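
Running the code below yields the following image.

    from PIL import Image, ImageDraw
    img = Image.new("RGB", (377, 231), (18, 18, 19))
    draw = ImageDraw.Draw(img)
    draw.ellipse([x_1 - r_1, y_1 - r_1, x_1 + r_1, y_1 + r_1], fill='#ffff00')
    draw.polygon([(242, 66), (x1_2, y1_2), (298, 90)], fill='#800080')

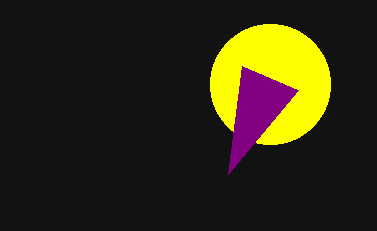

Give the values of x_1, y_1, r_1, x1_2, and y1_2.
x_1 = 270
y_1 = 84
r_1 = 60
x1_2 = 228
y1_2 = 174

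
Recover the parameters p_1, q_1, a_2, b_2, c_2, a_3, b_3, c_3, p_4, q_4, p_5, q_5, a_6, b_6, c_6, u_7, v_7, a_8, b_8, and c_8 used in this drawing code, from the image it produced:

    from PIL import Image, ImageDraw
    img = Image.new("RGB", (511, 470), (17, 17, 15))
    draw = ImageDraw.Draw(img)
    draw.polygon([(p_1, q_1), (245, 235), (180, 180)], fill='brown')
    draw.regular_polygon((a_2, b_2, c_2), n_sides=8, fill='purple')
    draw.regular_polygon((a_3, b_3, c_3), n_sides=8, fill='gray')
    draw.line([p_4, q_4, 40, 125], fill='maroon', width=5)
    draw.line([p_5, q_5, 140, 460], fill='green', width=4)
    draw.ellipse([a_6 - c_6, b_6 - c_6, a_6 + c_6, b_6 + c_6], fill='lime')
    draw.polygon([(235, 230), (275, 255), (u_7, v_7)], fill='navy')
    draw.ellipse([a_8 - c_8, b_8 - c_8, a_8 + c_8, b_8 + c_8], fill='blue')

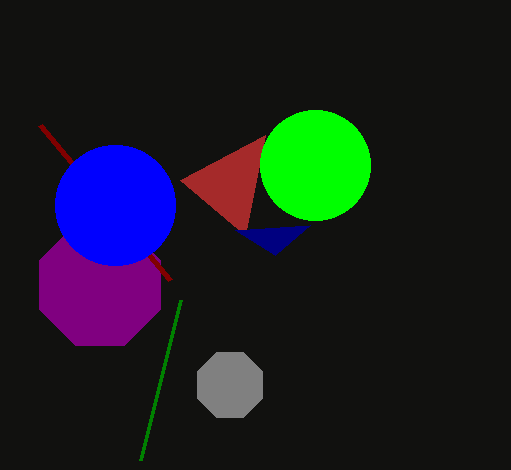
p_1 = 265, q_1 = 135, a_2 = 100, b_2 = 285, c_2 = 65, a_3 = 230, b_3 = 385, c_3 = 35, p_4 = 170, q_4 = 280, p_5 = 180, q_5 = 300, a_6 = 315, b_6 = 165, c_6 = 55, u_7 = 310, v_7 = 225, a_8 = 115, b_8 = 205, c_8 = 60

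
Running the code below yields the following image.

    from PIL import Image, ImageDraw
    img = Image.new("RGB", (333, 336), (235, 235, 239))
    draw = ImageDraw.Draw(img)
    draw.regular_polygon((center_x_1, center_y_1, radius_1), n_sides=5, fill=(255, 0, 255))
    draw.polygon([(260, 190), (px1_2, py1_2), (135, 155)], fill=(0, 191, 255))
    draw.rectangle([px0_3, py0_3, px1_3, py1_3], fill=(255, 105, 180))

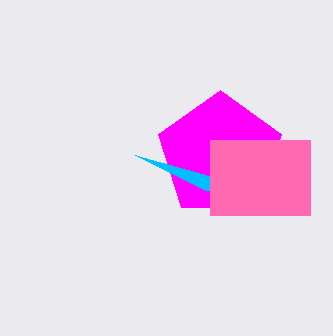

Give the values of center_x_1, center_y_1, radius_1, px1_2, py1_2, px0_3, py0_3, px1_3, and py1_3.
center_x_1 = 220, center_y_1 = 155, radius_1 = 65, px1_2 = 205, py1_2 = 190, px0_3 = 210, py0_3 = 140, px1_3 = 310, py1_3 = 215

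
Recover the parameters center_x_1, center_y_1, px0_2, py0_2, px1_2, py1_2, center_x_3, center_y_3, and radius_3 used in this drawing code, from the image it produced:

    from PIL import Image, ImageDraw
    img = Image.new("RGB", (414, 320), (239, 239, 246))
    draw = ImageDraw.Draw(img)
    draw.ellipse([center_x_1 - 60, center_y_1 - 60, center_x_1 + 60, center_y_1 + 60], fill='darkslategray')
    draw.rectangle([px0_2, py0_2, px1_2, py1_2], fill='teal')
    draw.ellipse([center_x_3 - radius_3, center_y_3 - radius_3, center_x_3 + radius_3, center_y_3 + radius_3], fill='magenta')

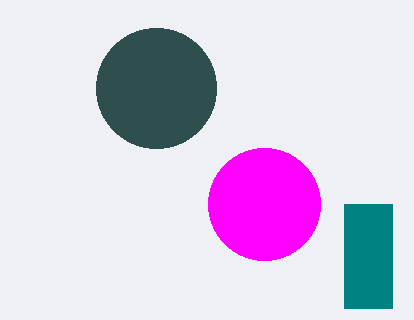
center_x_1 = 156; center_y_1 = 88; px0_2 = 344; py0_2 = 204; px1_2 = 392; py1_2 = 308; center_x_3 = 264; center_y_3 = 204; radius_3 = 56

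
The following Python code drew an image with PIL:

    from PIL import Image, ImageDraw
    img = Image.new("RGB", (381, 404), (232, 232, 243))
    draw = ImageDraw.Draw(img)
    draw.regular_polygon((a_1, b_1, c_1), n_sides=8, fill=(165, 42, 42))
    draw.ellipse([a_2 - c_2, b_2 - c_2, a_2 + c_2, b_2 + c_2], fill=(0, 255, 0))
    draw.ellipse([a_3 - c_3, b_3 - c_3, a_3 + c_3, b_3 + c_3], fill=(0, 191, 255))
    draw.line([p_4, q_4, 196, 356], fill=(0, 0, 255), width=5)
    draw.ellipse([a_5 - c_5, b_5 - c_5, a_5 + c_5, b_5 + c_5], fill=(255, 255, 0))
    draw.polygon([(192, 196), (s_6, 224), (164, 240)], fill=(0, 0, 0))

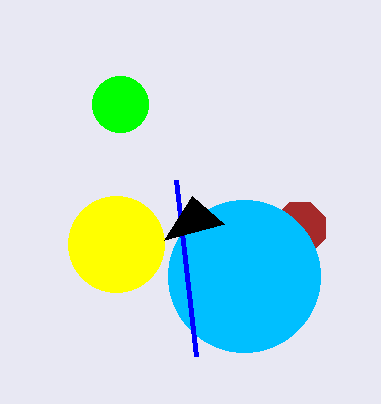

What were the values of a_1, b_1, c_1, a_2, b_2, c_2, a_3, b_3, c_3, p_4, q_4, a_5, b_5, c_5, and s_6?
a_1 = 300, b_1 = 228, c_1 = 28, a_2 = 120, b_2 = 104, c_2 = 28, a_3 = 244, b_3 = 276, c_3 = 76, p_4 = 176, q_4 = 180, a_5 = 116, b_5 = 244, c_5 = 48, s_6 = 224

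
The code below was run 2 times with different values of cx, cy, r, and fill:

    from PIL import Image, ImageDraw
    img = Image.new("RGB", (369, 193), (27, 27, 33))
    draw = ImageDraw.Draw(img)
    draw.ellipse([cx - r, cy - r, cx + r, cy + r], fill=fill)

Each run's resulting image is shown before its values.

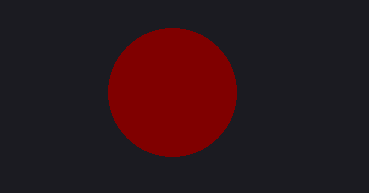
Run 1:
cx = 172
cy = 92
r = 64
fill = 'maroon'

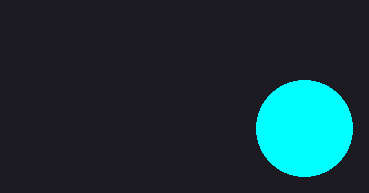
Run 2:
cx = 304
cy = 128
r = 48
fill = 'cyan'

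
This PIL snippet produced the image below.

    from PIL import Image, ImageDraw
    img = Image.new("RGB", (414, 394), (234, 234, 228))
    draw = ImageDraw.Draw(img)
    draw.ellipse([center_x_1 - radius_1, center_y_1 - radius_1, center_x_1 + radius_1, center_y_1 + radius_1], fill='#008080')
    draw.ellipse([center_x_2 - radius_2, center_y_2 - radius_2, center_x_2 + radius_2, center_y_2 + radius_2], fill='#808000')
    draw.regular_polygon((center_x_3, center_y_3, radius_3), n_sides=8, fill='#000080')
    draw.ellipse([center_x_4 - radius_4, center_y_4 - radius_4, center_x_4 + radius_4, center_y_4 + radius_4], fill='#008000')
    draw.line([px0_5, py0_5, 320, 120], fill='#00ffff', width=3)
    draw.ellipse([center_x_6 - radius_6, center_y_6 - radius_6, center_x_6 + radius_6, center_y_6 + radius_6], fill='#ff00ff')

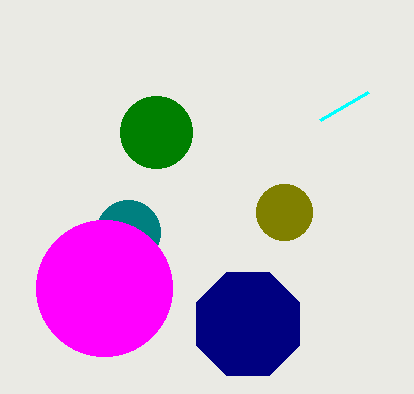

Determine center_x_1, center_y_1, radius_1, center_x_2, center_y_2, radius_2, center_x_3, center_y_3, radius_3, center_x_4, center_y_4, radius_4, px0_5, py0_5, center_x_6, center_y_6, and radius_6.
center_x_1 = 128
center_y_1 = 232
radius_1 = 32
center_x_2 = 284
center_y_2 = 212
radius_2 = 28
center_x_3 = 248
center_y_3 = 324
radius_3 = 56
center_x_4 = 156
center_y_4 = 132
radius_4 = 36
px0_5 = 368
py0_5 = 92
center_x_6 = 104
center_y_6 = 288
radius_6 = 68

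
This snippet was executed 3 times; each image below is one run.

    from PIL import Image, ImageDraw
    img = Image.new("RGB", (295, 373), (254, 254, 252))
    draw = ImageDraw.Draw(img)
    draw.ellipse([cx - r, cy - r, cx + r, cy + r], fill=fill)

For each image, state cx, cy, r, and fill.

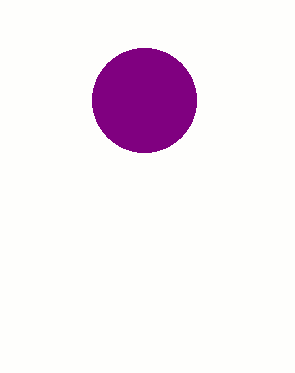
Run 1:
cx = 144
cy = 100
r = 52
fill = 'purple'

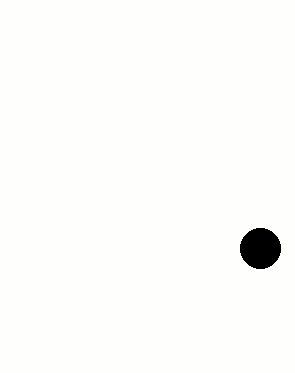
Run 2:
cx = 260, cy = 248, r = 20, fill = 'black'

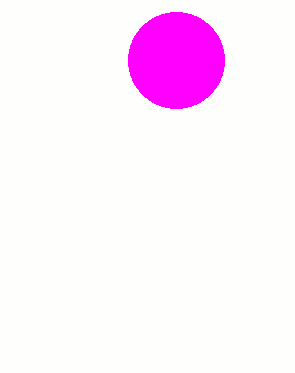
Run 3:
cx = 176, cy = 60, r = 48, fill = 'magenta'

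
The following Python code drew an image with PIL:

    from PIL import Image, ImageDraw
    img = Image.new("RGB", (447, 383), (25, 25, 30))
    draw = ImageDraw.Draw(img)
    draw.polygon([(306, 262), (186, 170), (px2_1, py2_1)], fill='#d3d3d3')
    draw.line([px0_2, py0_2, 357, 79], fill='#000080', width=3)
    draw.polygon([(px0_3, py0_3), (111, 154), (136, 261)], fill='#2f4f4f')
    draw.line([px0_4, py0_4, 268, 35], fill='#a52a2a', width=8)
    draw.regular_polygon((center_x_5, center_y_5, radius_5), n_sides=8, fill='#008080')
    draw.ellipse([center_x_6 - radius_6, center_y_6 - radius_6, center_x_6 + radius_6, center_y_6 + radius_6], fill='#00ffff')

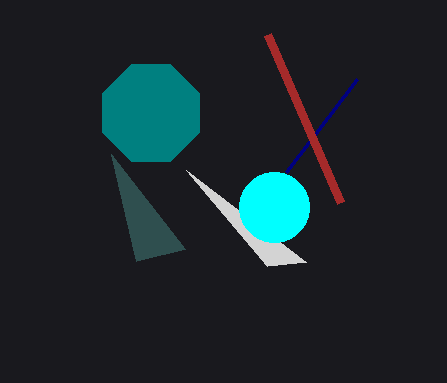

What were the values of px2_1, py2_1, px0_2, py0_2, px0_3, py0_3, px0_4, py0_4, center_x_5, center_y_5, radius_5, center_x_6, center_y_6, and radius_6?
px2_1 = 267
py2_1 = 266
px0_2 = 286
py0_2 = 172
px0_3 = 185
py0_3 = 249
px0_4 = 341
py0_4 = 203
center_x_5 = 151
center_y_5 = 113
radius_5 = 52
center_x_6 = 274
center_y_6 = 207
radius_6 = 35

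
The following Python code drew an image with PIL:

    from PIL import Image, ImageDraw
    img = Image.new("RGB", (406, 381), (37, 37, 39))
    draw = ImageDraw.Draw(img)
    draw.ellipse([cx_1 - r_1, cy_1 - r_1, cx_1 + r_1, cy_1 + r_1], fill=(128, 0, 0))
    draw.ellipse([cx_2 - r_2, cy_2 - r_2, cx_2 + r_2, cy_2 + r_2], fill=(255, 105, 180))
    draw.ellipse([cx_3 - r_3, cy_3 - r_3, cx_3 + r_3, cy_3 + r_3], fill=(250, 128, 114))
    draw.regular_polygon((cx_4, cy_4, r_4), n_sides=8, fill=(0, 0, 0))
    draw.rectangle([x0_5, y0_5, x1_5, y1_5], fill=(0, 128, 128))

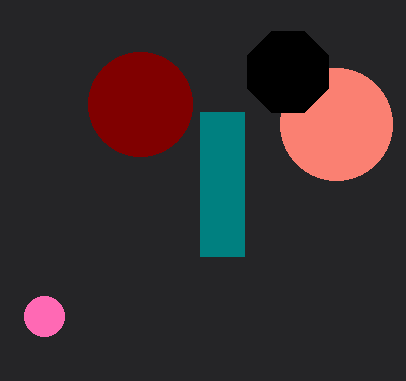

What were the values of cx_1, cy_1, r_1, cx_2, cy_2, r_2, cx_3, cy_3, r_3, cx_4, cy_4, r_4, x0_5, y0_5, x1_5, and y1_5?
cx_1 = 140, cy_1 = 104, r_1 = 52, cx_2 = 44, cy_2 = 316, r_2 = 20, cx_3 = 336, cy_3 = 124, r_3 = 56, cx_4 = 288, cy_4 = 72, r_4 = 44, x0_5 = 200, y0_5 = 112, x1_5 = 244, y1_5 = 256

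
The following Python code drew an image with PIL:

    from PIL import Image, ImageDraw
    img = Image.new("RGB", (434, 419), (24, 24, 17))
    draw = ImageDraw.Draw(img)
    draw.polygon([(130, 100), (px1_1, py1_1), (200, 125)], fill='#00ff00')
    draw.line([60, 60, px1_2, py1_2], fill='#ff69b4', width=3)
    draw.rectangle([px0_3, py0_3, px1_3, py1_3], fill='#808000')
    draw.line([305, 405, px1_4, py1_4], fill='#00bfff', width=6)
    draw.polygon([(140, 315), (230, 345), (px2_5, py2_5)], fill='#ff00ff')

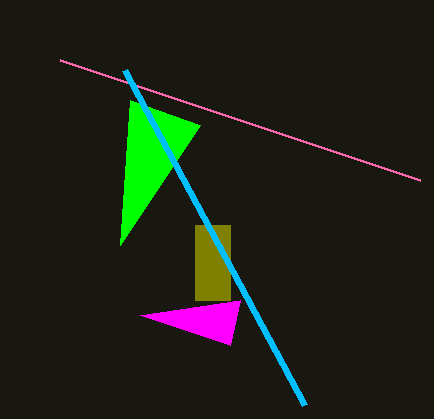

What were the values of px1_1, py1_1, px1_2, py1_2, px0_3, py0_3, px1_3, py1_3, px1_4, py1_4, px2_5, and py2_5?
px1_1 = 120
py1_1 = 245
px1_2 = 420
py1_2 = 180
px0_3 = 195
py0_3 = 225
px1_3 = 230
py1_3 = 300
px1_4 = 125
py1_4 = 70
px2_5 = 240
py2_5 = 300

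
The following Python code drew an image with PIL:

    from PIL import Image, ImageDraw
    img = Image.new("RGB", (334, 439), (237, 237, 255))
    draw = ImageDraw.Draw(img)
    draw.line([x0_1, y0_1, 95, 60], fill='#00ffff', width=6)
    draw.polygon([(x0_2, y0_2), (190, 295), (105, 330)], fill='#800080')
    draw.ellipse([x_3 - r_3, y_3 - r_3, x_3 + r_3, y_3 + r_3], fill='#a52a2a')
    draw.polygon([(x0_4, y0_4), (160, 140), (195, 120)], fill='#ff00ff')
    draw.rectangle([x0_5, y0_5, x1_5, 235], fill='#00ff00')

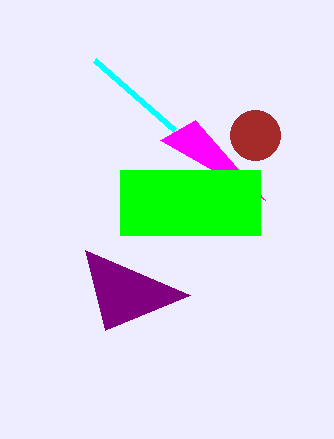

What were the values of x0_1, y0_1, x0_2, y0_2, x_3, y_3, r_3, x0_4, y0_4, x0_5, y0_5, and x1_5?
x0_1 = 175, y0_1 = 130, x0_2 = 85, y0_2 = 250, x_3 = 255, y_3 = 135, r_3 = 25, x0_4 = 265, y0_4 = 200, x0_5 = 120, y0_5 = 170, x1_5 = 260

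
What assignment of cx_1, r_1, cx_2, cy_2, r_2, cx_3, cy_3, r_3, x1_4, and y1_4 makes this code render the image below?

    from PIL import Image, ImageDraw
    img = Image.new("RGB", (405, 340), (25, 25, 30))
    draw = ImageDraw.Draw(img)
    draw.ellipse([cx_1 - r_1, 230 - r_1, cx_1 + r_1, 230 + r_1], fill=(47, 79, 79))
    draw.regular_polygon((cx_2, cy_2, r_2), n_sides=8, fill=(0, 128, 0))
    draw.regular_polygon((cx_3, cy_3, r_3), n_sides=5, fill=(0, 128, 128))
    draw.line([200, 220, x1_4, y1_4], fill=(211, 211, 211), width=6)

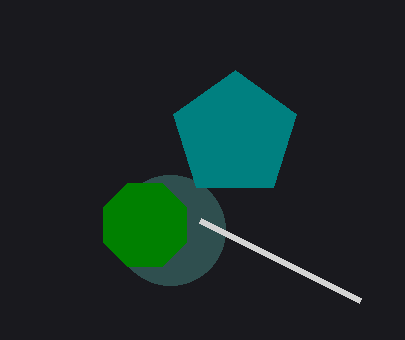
cx_1 = 170, r_1 = 55, cx_2 = 145, cy_2 = 225, r_2 = 45, cx_3 = 235, cy_3 = 135, r_3 = 65, x1_4 = 360, y1_4 = 300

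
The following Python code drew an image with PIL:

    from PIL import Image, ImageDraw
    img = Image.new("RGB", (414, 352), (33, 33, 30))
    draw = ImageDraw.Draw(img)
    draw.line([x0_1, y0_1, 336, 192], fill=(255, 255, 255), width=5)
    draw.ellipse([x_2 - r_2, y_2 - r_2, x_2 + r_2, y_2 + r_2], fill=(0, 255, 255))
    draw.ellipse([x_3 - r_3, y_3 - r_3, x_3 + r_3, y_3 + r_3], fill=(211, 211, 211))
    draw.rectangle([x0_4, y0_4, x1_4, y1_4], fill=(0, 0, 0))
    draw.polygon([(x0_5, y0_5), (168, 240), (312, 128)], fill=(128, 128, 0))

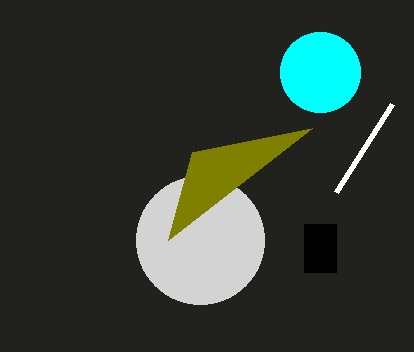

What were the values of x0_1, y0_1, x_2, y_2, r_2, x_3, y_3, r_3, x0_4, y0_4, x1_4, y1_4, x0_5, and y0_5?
x0_1 = 392
y0_1 = 104
x_2 = 320
y_2 = 72
r_2 = 40
x_3 = 200
y_3 = 240
r_3 = 64
x0_4 = 304
y0_4 = 224
x1_4 = 336
y1_4 = 272
x0_5 = 192
y0_5 = 152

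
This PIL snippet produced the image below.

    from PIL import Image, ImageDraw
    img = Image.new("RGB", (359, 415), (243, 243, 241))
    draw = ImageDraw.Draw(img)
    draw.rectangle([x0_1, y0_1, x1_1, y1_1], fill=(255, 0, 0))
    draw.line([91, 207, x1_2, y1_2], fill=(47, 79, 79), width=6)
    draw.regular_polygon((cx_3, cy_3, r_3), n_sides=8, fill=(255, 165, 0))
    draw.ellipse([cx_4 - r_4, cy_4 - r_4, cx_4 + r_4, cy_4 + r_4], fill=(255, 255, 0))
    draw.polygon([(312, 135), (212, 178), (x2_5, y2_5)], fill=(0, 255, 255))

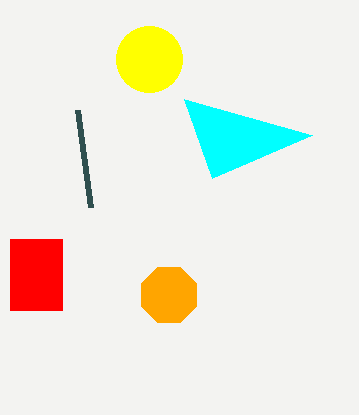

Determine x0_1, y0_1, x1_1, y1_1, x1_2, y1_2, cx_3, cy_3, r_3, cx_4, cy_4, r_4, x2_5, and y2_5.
x0_1 = 10
y0_1 = 239
x1_1 = 62
y1_1 = 310
x1_2 = 78
y1_2 = 110
cx_3 = 169
cy_3 = 295
r_3 = 30
cx_4 = 149
cy_4 = 59
r_4 = 33
x2_5 = 184
y2_5 = 99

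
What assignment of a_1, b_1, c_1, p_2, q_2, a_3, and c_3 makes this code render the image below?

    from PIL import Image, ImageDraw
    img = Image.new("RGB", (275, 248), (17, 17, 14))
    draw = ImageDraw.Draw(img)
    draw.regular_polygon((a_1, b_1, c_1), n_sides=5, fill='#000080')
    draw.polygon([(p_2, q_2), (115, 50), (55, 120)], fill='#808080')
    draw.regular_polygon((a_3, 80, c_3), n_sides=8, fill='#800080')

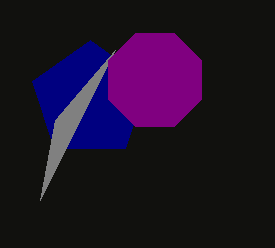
a_1 = 90; b_1 = 100; c_1 = 60; p_2 = 40; q_2 = 200; a_3 = 155; c_3 = 50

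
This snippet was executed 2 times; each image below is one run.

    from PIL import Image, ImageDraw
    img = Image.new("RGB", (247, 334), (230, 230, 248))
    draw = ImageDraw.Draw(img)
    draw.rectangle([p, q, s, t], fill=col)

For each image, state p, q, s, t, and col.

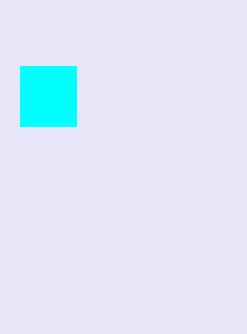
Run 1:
p = 20; q = 66; s = 76; t = 126; col = 'cyan'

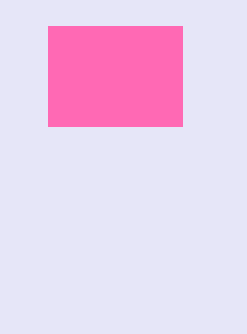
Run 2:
p = 48; q = 26; s = 182; t = 126; col = 'hotpink'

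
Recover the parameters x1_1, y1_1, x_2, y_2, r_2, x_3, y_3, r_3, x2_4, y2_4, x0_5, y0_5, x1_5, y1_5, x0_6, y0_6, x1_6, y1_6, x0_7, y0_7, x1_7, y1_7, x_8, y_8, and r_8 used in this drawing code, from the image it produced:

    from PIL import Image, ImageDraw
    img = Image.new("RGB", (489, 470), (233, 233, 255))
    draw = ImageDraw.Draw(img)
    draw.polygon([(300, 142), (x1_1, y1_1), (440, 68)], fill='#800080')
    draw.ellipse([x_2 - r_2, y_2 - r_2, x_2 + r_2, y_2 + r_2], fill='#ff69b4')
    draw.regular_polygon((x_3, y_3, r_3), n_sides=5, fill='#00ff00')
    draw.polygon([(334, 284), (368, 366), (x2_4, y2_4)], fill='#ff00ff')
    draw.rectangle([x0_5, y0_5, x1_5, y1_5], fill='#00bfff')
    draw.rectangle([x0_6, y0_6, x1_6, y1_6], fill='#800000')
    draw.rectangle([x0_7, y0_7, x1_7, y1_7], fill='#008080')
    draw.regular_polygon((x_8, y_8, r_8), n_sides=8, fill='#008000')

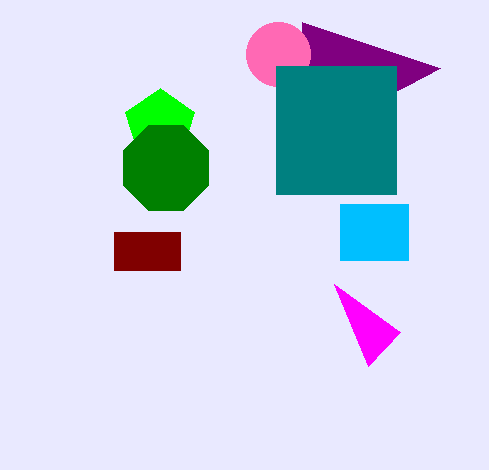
x1_1 = 302
y1_1 = 22
x_2 = 278
y_2 = 54
r_2 = 32
x_3 = 160
y_3 = 124
r_3 = 36
x2_4 = 400
y2_4 = 332
x0_5 = 340
y0_5 = 204
x1_5 = 408
y1_5 = 260
x0_6 = 114
y0_6 = 232
x1_6 = 180
y1_6 = 270
x0_7 = 276
y0_7 = 66
x1_7 = 396
y1_7 = 194
x_8 = 166
y_8 = 168
r_8 = 46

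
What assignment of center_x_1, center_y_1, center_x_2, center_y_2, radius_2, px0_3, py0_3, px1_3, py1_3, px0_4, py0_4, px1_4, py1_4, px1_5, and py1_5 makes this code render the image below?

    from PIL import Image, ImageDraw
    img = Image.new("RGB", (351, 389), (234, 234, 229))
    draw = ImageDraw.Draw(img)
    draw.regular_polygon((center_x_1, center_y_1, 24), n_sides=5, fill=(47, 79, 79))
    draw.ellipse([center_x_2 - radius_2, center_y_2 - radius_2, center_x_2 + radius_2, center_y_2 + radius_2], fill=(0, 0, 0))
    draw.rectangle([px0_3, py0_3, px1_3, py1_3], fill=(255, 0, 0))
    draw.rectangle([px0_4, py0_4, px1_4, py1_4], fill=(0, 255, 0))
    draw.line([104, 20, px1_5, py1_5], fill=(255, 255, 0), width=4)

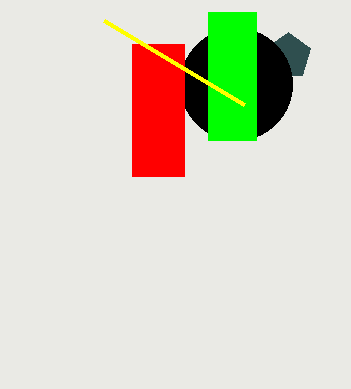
center_x_1 = 288, center_y_1 = 56, center_x_2 = 236, center_y_2 = 84, radius_2 = 56, px0_3 = 132, py0_3 = 44, px1_3 = 184, py1_3 = 176, px0_4 = 208, py0_4 = 12, px1_4 = 256, py1_4 = 140, px1_5 = 244, py1_5 = 104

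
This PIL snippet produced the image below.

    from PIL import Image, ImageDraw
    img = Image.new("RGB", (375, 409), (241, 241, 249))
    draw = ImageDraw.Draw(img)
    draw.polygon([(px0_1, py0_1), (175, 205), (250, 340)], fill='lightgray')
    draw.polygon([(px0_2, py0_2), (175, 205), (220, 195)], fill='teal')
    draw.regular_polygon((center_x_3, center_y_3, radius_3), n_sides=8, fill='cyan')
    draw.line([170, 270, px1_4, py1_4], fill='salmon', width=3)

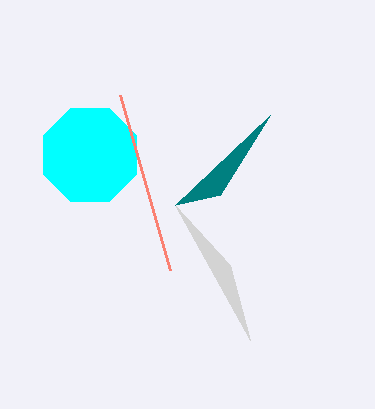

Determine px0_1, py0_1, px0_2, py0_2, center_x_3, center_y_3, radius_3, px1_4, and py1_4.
px0_1 = 230; py0_1 = 265; px0_2 = 270; py0_2 = 115; center_x_3 = 90; center_y_3 = 155; radius_3 = 50; px1_4 = 120; py1_4 = 95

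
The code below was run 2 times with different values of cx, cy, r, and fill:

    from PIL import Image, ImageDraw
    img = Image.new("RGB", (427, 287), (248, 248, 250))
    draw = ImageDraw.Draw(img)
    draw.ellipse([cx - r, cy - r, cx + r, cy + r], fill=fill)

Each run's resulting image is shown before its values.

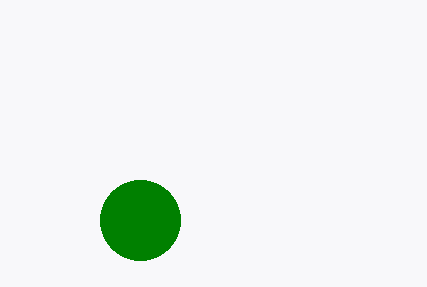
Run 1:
cx = 140; cy = 220; r = 40; fill = 'green'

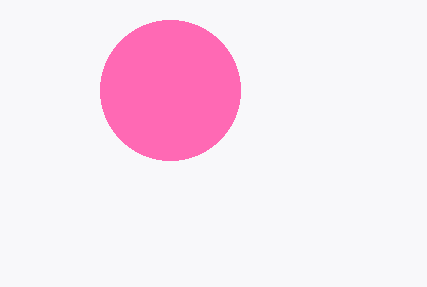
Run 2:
cx = 170, cy = 90, r = 70, fill = 'hotpink'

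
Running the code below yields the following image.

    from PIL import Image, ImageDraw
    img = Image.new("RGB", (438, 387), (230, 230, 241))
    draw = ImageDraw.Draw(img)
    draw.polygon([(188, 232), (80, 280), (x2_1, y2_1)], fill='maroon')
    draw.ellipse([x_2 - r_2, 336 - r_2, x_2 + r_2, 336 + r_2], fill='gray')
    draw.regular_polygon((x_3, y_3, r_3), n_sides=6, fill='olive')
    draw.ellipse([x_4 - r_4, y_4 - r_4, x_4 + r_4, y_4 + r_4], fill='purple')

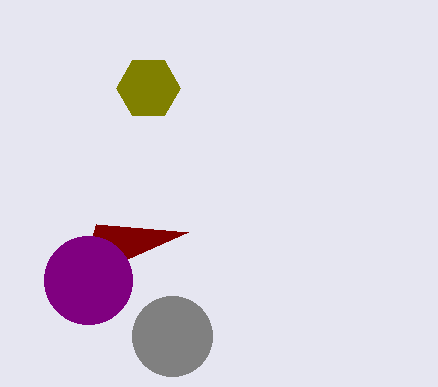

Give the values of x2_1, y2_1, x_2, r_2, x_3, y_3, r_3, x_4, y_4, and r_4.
x2_1 = 96
y2_1 = 224
x_2 = 172
r_2 = 40
x_3 = 148
y_3 = 88
r_3 = 32
x_4 = 88
y_4 = 280
r_4 = 44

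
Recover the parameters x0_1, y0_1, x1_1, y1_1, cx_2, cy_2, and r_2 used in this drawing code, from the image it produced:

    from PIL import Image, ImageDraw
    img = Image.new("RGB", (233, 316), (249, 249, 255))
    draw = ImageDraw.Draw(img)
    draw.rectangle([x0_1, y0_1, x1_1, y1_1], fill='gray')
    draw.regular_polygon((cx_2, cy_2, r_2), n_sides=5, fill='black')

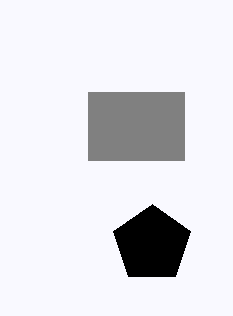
x0_1 = 88; y0_1 = 92; x1_1 = 184; y1_1 = 160; cx_2 = 152; cy_2 = 244; r_2 = 40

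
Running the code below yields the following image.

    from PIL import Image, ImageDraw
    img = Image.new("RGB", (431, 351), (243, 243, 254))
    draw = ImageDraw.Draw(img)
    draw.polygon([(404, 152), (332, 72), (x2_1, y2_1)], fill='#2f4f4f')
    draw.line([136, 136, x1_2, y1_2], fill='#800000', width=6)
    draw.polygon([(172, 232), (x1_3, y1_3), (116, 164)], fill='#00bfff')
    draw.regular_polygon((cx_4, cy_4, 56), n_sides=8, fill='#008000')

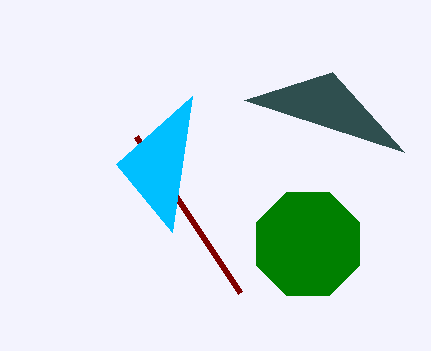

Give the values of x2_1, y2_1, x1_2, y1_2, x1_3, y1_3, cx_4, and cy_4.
x2_1 = 244
y2_1 = 100
x1_2 = 240
y1_2 = 292
x1_3 = 192
y1_3 = 96
cx_4 = 308
cy_4 = 244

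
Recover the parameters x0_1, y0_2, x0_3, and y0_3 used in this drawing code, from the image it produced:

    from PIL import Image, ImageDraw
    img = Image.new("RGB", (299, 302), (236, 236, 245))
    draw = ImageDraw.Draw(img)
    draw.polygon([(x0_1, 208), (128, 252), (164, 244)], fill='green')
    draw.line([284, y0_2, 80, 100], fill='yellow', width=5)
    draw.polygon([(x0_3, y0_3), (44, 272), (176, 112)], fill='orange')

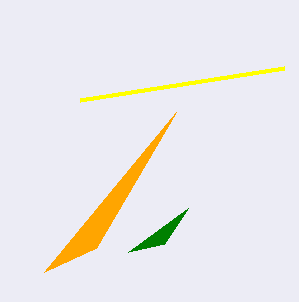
x0_1 = 188, y0_2 = 68, x0_3 = 96, y0_3 = 248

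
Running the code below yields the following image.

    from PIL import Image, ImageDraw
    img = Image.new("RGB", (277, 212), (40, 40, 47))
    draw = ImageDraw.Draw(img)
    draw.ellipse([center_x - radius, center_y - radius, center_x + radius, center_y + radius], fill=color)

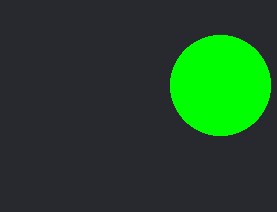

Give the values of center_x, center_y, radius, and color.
center_x = 220, center_y = 85, radius = 50, color = 'lime'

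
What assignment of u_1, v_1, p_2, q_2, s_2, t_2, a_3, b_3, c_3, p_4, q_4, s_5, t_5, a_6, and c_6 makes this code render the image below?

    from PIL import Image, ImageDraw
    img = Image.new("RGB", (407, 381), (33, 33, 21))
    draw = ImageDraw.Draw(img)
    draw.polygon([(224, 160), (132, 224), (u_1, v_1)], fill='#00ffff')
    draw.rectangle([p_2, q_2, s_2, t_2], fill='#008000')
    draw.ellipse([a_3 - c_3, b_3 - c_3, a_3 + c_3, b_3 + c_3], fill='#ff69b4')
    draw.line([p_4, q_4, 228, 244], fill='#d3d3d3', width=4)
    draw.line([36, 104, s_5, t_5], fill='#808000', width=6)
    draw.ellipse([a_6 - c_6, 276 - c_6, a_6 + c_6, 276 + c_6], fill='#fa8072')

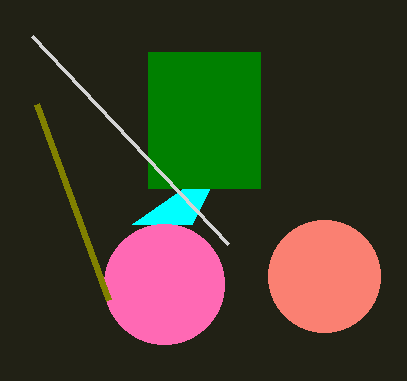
u_1 = 192, v_1 = 224, p_2 = 148, q_2 = 52, s_2 = 260, t_2 = 188, a_3 = 164, b_3 = 284, c_3 = 60, p_4 = 32, q_4 = 36, s_5 = 108, t_5 = 300, a_6 = 324, c_6 = 56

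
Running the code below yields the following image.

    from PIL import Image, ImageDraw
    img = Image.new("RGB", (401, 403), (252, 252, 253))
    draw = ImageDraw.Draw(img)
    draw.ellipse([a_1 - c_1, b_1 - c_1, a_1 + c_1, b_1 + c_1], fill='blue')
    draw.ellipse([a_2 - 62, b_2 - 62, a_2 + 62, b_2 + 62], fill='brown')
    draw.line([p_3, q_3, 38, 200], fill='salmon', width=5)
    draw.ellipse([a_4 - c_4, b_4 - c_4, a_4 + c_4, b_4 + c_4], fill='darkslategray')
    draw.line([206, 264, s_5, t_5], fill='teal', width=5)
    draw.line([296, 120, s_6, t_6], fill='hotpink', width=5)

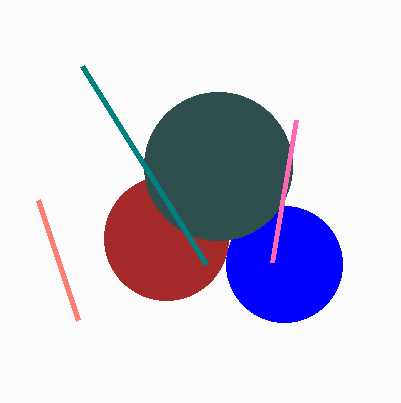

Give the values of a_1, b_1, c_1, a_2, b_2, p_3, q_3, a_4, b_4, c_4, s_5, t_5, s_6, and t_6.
a_1 = 284, b_1 = 264, c_1 = 58, a_2 = 166, b_2 = 238, p_3 = 78, q_3 = 320, a_4 = 218, b_4 = 166, c_4 = 74, s_5 = 82, t_5 = 66, s_6 = 272, t_6 = 262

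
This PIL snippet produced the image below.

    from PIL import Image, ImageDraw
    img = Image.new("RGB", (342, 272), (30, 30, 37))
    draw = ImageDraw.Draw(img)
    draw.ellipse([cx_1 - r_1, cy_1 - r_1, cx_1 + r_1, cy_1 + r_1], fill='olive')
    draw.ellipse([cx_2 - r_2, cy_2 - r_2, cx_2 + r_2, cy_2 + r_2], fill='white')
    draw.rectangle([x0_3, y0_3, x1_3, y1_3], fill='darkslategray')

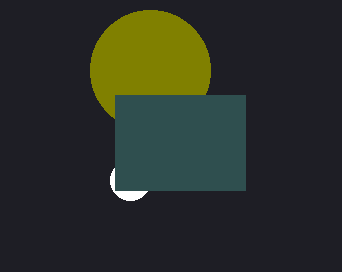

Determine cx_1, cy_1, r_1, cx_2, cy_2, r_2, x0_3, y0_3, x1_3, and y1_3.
cx_1 = 150; cy_1 = 70; r_1 = 60; cx_2 = 130; cy_2 = 180; r_2 = 20; x0_3 = 115; y0_3 = 95; x1_3 = 245; y1_3 = 190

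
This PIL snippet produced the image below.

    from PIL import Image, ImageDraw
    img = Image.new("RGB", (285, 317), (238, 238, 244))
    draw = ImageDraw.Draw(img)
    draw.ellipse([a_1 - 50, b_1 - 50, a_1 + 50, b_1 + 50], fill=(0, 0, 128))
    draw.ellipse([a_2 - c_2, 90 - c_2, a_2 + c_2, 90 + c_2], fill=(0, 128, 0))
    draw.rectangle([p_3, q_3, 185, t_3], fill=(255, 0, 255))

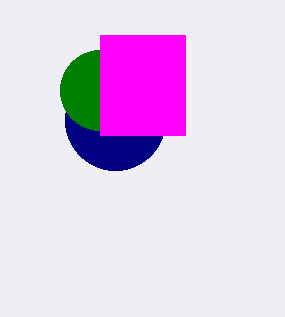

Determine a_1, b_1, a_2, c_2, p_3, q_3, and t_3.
a_1 = 115, b_1 = 120, a_2 = 100, c_2 = 40, p_3 = 100, q_3 = 35, t_3 = 135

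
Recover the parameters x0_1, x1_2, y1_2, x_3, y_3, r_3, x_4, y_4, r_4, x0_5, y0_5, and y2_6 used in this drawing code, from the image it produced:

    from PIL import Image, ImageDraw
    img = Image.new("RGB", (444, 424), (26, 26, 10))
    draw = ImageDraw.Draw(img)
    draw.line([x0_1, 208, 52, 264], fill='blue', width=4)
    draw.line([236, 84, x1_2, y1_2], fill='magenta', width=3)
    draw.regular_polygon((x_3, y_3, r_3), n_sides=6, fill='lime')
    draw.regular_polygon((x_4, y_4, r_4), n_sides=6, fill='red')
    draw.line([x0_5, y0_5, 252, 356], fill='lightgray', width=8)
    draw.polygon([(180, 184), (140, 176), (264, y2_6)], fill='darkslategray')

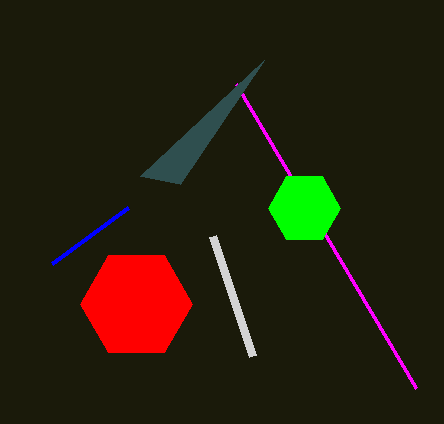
x0_1 = 128; x1_2 = 416; y1_2 = 388; x_3 = 304; y_3 = 208; r_3 = 36; x_4 = 136; y_4 = 304; r_4 = 56; x0_5 = 212; y0_5 = 236; y2_6 = 60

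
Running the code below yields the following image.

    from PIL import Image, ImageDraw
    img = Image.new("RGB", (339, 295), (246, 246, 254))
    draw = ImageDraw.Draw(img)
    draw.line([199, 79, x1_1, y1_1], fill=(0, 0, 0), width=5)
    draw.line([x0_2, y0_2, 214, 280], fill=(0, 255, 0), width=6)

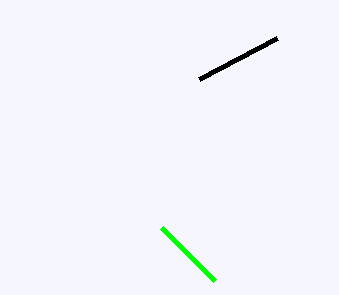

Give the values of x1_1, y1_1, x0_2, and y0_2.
x1_1 = 277; y1_1 = 38; x0_2 = 161; y0_2 = 227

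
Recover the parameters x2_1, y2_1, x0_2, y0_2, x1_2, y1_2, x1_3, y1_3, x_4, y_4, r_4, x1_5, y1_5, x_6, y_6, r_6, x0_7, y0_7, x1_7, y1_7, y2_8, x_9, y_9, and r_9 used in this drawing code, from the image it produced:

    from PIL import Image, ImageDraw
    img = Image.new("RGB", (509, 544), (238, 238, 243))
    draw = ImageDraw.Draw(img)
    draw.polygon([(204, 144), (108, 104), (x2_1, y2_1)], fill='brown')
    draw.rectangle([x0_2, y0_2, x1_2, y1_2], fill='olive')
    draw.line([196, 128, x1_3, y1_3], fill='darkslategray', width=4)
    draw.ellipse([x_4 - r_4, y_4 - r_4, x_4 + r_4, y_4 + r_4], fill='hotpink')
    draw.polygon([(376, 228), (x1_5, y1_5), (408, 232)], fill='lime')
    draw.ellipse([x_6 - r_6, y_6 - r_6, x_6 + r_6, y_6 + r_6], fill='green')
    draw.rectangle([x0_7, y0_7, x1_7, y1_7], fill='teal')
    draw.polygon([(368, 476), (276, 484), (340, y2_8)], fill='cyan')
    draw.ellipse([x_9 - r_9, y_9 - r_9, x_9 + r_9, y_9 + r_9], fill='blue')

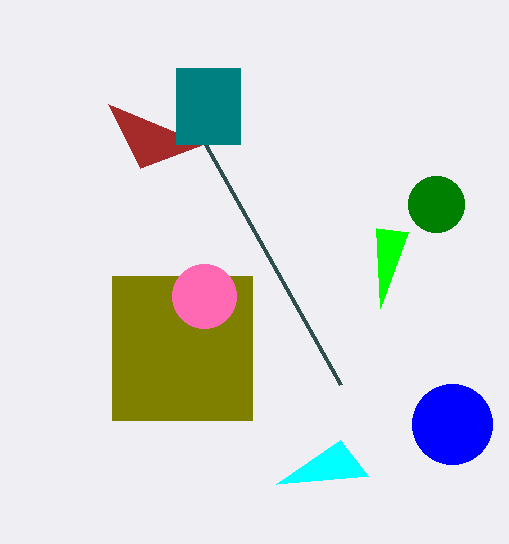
x2_1 = 140
y2_1 = 168
x0_2 = 112
y0_2 = 276
x1_2 = 252
y1_2 = 420
x1_3 = 340
y1_3 = 384
x_4 = 204
y_4 = 296
r_4 = 32
x1_5 = 380
y1_5 = 308
x_6 = 436
y_6 = 204
r_6 = 28
x0_7 = 176
y0_7 = 68
x1_7 = 240
y1_7 = 144
y2_8 = 440
x_9 = 452
y_9 = 424
r_9 = 40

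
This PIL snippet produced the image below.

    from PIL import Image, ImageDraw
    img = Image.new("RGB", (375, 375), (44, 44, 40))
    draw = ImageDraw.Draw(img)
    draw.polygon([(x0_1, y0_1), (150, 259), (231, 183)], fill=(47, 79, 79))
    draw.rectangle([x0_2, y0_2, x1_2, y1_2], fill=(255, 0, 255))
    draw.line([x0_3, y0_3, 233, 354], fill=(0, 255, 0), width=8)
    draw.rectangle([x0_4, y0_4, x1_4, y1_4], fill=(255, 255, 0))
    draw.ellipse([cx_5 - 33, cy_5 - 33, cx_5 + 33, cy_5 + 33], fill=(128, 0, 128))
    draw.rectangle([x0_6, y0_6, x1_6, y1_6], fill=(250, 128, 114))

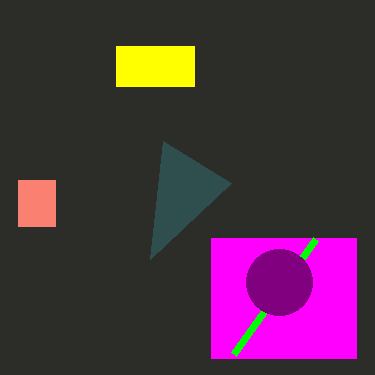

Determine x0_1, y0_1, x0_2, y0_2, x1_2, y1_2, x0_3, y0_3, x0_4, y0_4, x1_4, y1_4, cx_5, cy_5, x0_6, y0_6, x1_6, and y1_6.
x0_1 = 163, y0_1 = 141, x0_2 = 211, y0_2 = 238, x1_2 = 356, y1_2 = 358, x0_3 = 315, y0_3 = 239, x0_4 = 116, y0_4 = 46, x1_4 = 194, y1_4 = 86, cx_5 = 279, cy_5 = 282, x0_6 = 18, y0_6 = 180, x1_6 = 55, y1_6 = 226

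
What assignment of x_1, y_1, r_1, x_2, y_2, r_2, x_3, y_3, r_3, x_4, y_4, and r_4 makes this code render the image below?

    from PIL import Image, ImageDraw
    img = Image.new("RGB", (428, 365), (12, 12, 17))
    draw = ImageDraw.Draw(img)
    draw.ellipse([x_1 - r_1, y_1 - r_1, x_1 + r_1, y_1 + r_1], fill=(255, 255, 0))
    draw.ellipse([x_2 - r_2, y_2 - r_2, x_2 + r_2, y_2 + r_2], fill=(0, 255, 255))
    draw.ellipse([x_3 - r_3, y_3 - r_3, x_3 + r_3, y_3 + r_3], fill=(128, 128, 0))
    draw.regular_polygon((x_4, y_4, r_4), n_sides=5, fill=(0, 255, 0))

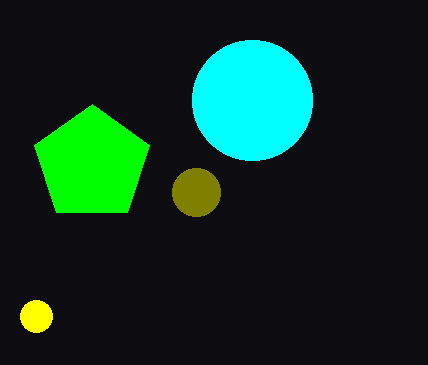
x_1 = 36, y_1 = 316, r_1 = 16, x_2 = 252, y_2 = 100, r_2 = 60, x_3 = 196, y_3 = 192, r_3 = 24, x_4 = 92, y_4 = 164, r_4 = 60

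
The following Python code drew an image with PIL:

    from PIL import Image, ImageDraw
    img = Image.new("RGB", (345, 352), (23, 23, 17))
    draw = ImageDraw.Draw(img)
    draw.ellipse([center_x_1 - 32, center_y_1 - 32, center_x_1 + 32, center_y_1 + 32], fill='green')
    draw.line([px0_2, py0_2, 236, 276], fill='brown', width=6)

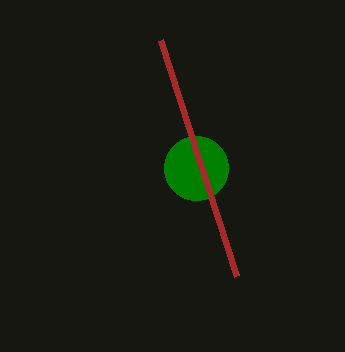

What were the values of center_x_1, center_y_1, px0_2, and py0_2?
center_x_1 = 196
center_y_1 = 168
px0_2 = 160
py0_2 = 40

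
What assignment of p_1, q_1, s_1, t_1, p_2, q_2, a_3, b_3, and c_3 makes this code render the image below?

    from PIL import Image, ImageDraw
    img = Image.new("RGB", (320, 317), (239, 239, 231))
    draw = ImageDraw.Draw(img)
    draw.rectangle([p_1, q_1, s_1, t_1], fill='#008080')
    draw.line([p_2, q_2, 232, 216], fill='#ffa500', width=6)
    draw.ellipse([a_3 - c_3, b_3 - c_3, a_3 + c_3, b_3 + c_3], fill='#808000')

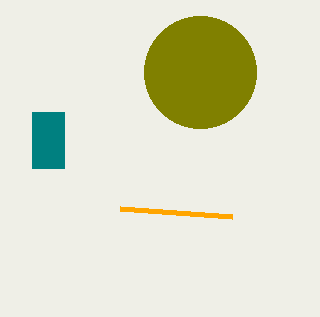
p_1 = 32; q_1 = 112; s_1 = 64; t_1 = 168; p_2 = 120; q_2 = 208; a_3 = 200; b_3 = 72; c_3 = 56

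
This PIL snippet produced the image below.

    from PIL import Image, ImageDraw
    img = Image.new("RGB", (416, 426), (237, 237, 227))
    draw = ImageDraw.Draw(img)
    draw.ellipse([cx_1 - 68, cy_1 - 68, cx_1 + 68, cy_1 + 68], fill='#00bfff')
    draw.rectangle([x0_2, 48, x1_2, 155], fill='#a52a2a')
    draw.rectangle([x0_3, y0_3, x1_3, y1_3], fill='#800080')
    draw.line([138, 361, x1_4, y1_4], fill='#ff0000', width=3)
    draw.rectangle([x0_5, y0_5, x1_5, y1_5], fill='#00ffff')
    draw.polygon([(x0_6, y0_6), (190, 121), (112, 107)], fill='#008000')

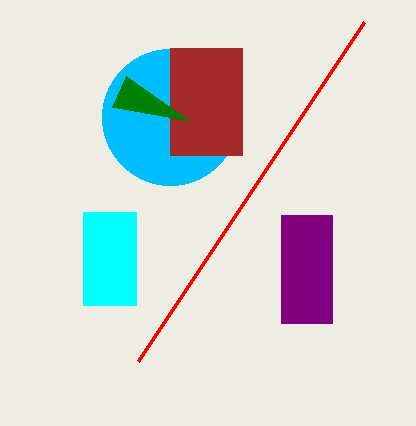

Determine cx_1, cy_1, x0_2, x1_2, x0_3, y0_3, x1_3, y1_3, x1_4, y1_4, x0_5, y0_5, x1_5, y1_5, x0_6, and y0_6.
cx_1 = 170; cy_1 = 117; x0_2 = 170; x1_2 = 242; x0_3 = 281; y0_3 = 215; x1_3 = 332; y1_3 = 323; x1_4 = 364; y1_4 = 22; x0_5 = 83; y0_5 = 212; x1_5 = 136; y1_5 = 305; x0_6 = 126; y0_6 = 76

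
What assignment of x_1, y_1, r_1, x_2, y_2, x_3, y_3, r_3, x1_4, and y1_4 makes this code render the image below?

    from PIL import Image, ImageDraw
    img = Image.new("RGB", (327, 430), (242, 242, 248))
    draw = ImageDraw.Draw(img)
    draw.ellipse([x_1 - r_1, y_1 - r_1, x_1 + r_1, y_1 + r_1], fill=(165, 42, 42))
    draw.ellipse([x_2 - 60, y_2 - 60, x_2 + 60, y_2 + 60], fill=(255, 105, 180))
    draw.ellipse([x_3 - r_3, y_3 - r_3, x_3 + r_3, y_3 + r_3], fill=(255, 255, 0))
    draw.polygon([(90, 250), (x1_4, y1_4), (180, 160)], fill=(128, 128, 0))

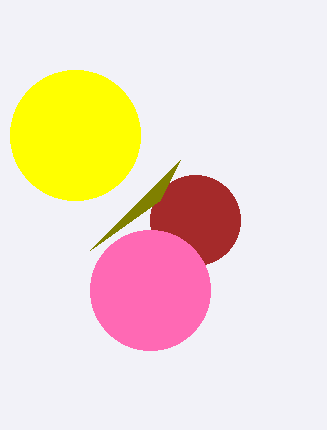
x_1 = 195, y_1 = 220, r_1 = 45, x_2 = 150, y_2 = 290, x_3 = 75, y_3 = 135, r_3 = 65, x1_4 = 160, y1_4 = 200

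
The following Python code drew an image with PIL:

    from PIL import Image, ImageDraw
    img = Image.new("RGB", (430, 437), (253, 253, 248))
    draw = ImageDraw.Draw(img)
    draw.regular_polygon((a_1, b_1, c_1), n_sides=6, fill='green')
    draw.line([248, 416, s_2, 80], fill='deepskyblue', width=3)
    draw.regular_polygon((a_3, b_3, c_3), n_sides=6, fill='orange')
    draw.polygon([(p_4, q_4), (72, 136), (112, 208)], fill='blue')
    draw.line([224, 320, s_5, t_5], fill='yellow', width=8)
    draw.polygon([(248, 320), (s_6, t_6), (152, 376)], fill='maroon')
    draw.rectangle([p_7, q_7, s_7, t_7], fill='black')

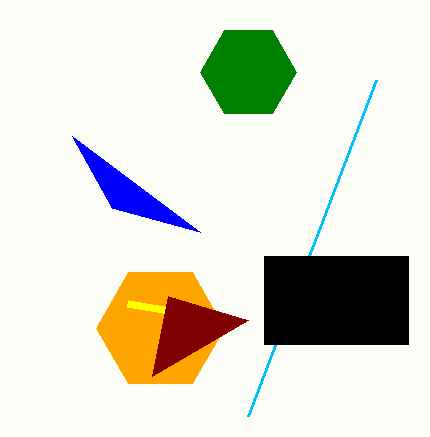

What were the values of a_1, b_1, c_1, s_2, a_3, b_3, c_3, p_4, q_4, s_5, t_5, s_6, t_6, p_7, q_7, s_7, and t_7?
a_1 = 248, b_1 = 72, c_1 = 48, s_2 = 376, a_3 = 160, b_3 = 328, c_3 = 64, p_4 = 200, q_4 = 232, s_5 = 128, t_5 = 304, s_6 = 168, t_6 = 296, p_7 = 264, q_7 = 256, s_7 = 408, t_7 = 344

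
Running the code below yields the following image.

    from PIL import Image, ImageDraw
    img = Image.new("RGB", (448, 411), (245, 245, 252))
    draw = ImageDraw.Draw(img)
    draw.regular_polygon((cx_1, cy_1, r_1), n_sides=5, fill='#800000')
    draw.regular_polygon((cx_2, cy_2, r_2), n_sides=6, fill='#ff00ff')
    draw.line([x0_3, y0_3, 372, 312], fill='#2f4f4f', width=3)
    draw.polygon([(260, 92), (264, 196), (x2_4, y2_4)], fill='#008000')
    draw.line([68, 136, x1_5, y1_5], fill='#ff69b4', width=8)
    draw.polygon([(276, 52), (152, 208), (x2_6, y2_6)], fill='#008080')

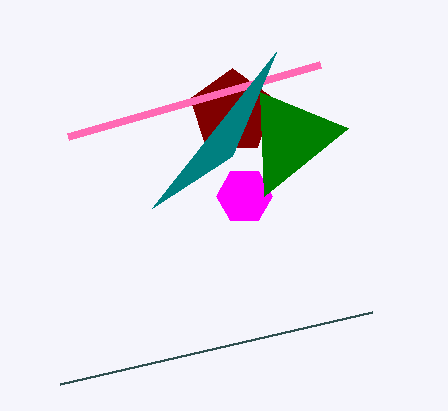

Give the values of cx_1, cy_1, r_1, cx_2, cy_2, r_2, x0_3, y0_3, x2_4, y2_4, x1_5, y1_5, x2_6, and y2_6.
cx_1 = 232
cy_1 = 112
r_1 = 44
cx_2 = 244
cy_2 = 196
r_2 = 28
x0_3 = 60
y0_3 = 384
x2_4 = 348
y2_4 = 128
x1_5 = 320
y1_5 = 64
x2_6 = 232
y2_6 = 156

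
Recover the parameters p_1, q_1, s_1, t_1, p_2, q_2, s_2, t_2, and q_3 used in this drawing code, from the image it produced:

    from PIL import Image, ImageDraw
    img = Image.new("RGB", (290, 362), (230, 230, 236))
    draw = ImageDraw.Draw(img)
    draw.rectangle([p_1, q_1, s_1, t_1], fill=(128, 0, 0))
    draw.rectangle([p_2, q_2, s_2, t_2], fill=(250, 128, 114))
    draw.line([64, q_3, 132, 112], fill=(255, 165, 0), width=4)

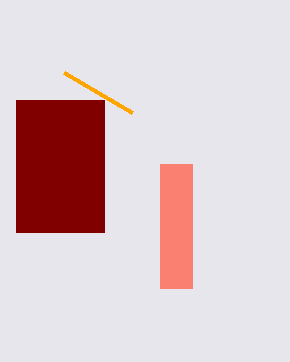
p_1 = 16, q_1 = 100, s_1 = 104, t_1 = 232, p_2 = 160, q_2 = 164, s_2 = 192, t_2 = 288, q_3 = 72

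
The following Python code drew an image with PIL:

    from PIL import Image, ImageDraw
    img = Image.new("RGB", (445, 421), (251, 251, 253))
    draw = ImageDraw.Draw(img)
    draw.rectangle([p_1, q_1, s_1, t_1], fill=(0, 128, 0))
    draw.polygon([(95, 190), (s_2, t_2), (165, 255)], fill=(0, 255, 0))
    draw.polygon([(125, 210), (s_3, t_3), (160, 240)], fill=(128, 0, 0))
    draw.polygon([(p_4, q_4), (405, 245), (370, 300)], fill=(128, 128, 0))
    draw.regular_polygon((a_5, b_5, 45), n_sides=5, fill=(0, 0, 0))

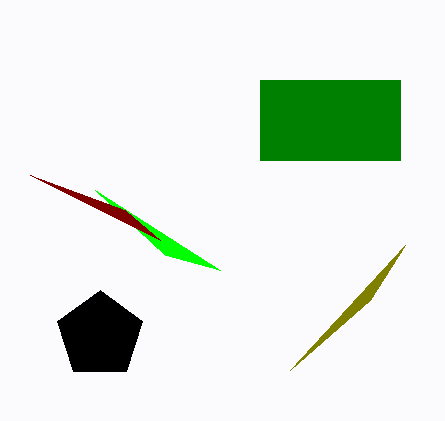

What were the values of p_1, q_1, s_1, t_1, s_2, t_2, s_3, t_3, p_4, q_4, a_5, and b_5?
p_1 = 260, q_1 = 80, s_1 = 400, t_1 = 160, s_2 = 220, t_2 = 270, s_3 = 30, t_3 = 175, p_4 = 290, q_4 = 370, a_5 = 100, b_5 = 335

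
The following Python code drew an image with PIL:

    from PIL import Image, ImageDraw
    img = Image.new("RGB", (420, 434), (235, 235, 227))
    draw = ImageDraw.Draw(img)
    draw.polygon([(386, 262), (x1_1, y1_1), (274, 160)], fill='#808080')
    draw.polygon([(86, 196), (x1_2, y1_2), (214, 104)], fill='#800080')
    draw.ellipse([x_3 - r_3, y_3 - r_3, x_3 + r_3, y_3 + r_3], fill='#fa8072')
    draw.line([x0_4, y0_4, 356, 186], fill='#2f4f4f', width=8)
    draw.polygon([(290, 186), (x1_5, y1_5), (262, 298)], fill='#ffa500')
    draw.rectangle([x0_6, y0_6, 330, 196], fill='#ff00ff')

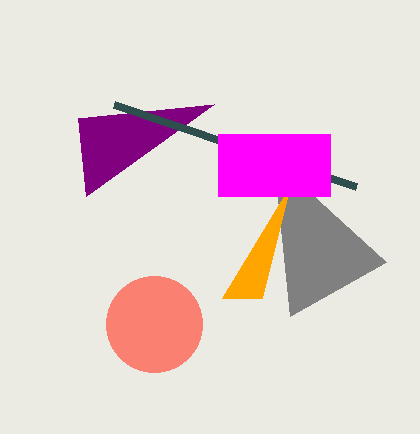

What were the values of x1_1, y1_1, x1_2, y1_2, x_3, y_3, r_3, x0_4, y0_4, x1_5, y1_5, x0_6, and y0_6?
x1_1 = 290; y1_1 = 316; x1_2 = 78; y1_2 = 118; x_3 = 154; y_3 = 324; r_3 = 48; x0_4 = 114; y0_4 = 104; x1_5 = 222; y1_5 = 298; x0_6 = 218; y0_6 = 134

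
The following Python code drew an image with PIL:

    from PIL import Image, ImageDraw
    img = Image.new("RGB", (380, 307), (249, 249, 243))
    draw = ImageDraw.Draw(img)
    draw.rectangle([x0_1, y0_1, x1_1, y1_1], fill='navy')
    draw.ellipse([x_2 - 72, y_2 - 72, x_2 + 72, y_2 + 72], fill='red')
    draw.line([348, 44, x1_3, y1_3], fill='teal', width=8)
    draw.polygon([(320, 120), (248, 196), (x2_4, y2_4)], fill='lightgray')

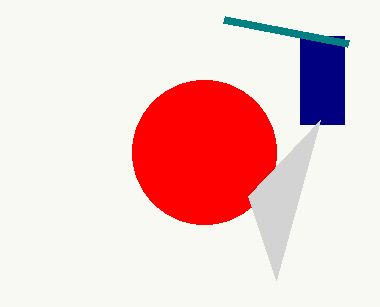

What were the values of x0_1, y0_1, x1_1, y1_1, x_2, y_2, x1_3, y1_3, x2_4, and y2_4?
x0_1 = 300; y0_1 = 36; x1_1 = 344; y1_1 = 124; x_2 = 204; y_2 = 152; x1_3 = 224; y1_3 = 20; x2_4 = 276; y2_4 = 280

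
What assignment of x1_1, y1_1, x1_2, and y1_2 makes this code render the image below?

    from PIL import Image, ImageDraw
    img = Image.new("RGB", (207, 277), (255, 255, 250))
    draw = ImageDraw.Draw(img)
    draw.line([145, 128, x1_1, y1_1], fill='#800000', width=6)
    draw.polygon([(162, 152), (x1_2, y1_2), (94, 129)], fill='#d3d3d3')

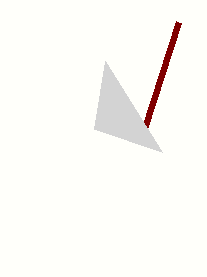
x1_1 = 179, y1_1 = 22, x1_2 = 105, y1_2 = 61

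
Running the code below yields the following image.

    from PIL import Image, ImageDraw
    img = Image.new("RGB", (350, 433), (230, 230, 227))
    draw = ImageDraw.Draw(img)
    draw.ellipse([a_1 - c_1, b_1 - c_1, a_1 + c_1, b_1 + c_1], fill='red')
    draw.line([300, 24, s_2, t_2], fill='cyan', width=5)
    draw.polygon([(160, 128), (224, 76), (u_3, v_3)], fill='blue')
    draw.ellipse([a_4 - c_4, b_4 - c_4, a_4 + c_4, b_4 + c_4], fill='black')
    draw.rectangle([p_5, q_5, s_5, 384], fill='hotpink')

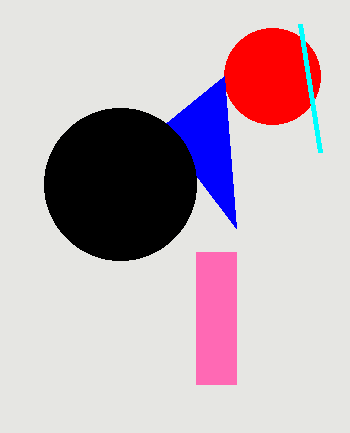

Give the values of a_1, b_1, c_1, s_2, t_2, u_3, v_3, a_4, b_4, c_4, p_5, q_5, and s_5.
a_1 = 272, b_1 = 76, c_1 = 48, s_2 = 320, t_2 = 152, u_3 = 236, v_3 = 228, a_4 = 120, b_4 = 184, c_4 = 76, p_5 = 196, q_5 = 252, s_5 = 236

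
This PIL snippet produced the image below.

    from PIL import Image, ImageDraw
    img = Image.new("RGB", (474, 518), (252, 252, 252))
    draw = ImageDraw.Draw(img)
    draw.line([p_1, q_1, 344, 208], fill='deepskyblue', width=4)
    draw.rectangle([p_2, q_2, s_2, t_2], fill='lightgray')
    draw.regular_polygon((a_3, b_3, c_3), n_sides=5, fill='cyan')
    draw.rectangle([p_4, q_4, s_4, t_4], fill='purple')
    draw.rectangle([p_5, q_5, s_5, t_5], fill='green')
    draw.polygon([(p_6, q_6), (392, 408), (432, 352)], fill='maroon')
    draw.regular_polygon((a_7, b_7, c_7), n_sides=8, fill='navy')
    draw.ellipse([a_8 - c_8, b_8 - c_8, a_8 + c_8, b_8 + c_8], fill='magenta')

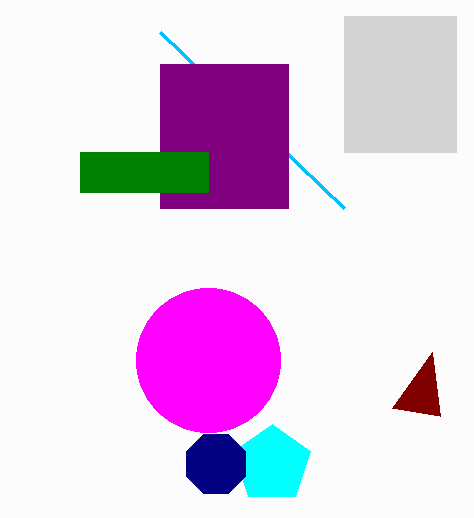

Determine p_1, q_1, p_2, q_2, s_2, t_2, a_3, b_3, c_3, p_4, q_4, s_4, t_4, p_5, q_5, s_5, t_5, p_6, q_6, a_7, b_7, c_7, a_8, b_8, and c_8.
p_1 = 160, q_1 = 32, p_2 = 344, q_2 = 16, s_2 = 456, t_2 = 152, a_3 = 272, b_3 = 464, c_3 = 40, p_4 = 160, q_4 = 64, s_4 = 288, t_4 = 208, p_5 = 80, q_5 = 152, s_5 = 208, t_5 = 192, p_6 = 440, q_6 = 416, a_7 = 216, b_7 = 464, c_7 = 32, a_8 = 208, b_8 = 360, c_8 = 72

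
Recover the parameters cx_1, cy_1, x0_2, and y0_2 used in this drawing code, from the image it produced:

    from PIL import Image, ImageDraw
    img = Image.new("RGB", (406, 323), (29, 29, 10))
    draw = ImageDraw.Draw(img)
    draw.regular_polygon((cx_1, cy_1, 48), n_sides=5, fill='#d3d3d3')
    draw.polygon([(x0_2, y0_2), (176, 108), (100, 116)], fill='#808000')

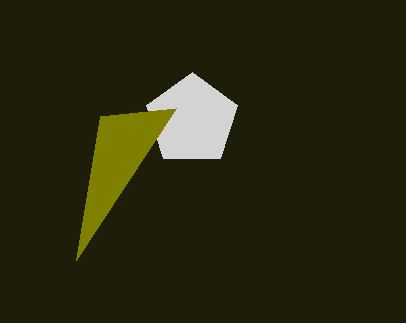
cx_1 = 192, cy_1 = 120, x0_2 = 76, y0_2 = 260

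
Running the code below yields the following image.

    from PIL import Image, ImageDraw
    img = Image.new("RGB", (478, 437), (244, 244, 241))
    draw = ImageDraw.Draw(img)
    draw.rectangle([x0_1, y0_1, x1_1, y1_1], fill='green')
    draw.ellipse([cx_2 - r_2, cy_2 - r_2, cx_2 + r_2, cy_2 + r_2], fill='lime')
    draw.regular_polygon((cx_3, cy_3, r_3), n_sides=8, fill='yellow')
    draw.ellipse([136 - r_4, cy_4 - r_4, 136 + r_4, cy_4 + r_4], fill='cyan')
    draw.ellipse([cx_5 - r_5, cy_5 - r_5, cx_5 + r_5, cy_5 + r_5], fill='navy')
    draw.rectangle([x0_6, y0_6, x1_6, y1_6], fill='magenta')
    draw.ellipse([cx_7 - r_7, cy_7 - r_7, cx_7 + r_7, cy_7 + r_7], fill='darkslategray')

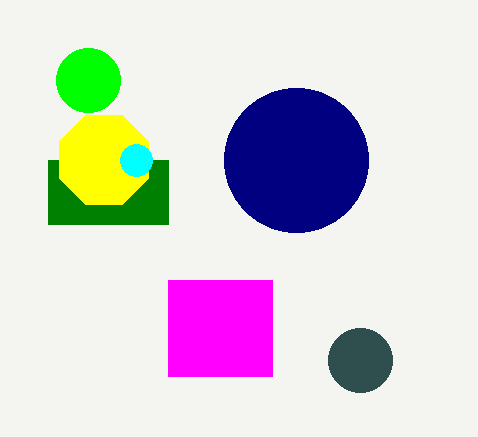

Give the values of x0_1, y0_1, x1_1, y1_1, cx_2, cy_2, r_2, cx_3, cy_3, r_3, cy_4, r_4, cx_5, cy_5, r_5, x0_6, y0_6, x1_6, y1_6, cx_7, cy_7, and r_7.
x0_1 = 48
y0_1 = 160
x1_1 = 168
y1_1 = 224
cx_2 = 88
cy_2 = 80
r_2 = 32
cx_3 = 104
cy_3 = 160
r_3 = 48
cy_4 = 160
r_4 = 16
cx_5 = 296
cy_5 = 160
r_5 = 72
x0_6 = 168
y0_6 = 280
x1_6 = 272
y1_6 = 376
cx_7 = 360
cy_7 = 360
r_7 = 32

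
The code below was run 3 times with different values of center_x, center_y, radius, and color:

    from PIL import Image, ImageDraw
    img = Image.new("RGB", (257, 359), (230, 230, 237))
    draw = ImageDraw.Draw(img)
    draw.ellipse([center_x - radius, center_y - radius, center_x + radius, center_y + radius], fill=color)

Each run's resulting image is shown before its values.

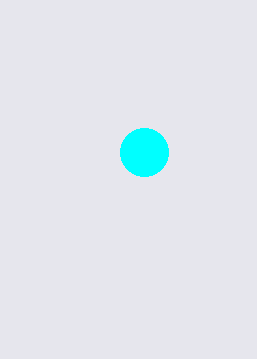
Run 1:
center_x = 144
center_y = 152
radius = 24
color = 'cyan'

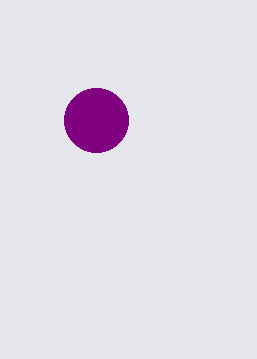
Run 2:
center_x = 96, center_y = 120, radius = 32, color = 'purple'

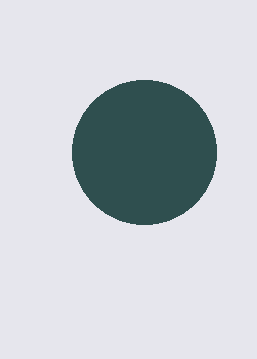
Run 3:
center_x = 144; center_y = 152; radius = 72; color = 'darkslategray'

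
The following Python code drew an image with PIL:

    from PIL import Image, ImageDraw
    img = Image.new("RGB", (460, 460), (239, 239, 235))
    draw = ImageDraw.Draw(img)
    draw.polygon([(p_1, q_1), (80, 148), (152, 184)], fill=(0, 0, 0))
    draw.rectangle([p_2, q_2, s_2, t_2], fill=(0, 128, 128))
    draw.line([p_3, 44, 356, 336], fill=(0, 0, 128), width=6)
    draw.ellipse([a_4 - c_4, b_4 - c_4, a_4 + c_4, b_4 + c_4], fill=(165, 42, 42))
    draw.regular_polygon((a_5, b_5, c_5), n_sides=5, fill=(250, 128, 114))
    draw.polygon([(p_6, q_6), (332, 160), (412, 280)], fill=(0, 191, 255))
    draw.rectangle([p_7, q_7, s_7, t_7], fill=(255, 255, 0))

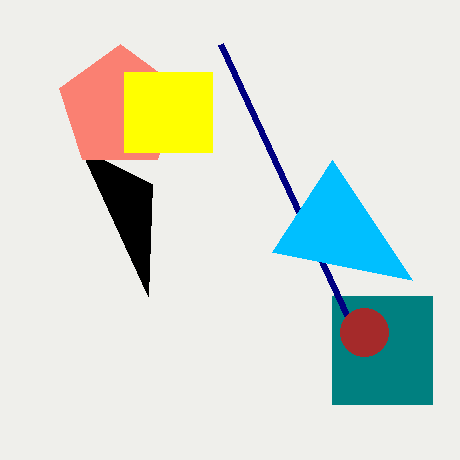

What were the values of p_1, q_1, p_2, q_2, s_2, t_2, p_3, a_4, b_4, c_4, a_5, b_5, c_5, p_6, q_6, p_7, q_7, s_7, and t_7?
p_1 = 148, q_1 = 296, p_2 = 332, q_2 = 296, s_2 = 432, t_2 = 404, p_3 = 220, a_4 = 364, b_4 = 332, c_4 = 24, a_5 = 120, b_5 = 108, c_5 = 64, p_6 = 272, q_6 = 252, p_7 = 124, q_7 = 72, s_7 = 212, t_7 = 152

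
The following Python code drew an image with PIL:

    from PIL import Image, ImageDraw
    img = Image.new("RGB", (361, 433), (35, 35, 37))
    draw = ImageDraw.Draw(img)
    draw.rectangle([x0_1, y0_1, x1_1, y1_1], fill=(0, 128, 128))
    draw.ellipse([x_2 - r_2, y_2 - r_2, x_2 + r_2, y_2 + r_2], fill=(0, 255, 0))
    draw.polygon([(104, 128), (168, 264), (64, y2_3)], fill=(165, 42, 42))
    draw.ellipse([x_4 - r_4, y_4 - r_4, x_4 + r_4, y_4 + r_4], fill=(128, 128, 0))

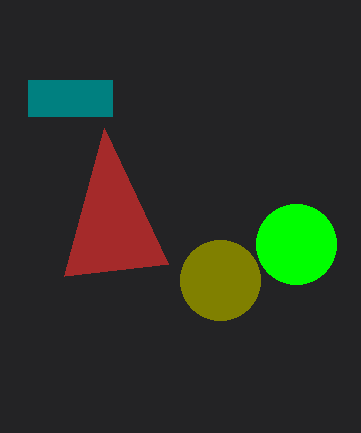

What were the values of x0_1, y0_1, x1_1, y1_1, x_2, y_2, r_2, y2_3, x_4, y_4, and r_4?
x0_1 = 28
y0_1 = 80
x1_1 = 112
y1_1 = 116
x_2 = 296
y_2 = 244
r_2 = 40
y2_3 = 276
x_4 = 220
y_4 = 280
r_4 = 40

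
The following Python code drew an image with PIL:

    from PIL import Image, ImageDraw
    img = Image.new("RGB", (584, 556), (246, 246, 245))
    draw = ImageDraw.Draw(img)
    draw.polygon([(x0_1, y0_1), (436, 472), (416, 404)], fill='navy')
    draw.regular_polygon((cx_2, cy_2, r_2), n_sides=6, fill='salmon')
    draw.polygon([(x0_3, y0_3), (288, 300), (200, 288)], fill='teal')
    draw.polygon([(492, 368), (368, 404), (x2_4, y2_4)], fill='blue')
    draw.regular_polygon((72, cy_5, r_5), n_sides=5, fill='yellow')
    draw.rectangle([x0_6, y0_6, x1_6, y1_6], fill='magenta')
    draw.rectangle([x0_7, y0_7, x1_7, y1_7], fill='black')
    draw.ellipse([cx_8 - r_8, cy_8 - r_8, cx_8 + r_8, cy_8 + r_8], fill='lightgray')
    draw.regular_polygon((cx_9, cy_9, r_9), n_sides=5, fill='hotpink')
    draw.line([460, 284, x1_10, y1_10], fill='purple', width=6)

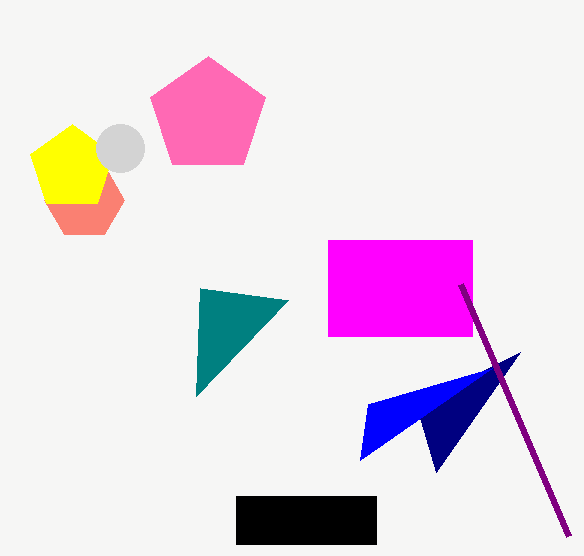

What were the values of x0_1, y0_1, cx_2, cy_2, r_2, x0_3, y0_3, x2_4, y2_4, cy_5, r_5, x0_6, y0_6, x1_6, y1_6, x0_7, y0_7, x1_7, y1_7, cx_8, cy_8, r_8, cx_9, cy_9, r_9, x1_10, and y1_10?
x0_1 = 520, y0_1 = 352, cx_2 = 84, cy_2 = 200, r_2 = 40, x0_3 = 196, y0_3 = 396, x2_4 = 360, y2_4 = 460, cy_5 = 168, r_5 = 44, x0_6 = 328, y0_6 = 240, x1_6 = 472, y1_6 = 336, x0_7 = 236, y0_7 = 496, x1_7 = 376, y1_7 = 544, cx_8 = 120, cy_8 = 148, r_8 = 24, cx_9 = 208, cy_9 = 116, r_9 = 60, x1_10 = 568, y1_10 = 536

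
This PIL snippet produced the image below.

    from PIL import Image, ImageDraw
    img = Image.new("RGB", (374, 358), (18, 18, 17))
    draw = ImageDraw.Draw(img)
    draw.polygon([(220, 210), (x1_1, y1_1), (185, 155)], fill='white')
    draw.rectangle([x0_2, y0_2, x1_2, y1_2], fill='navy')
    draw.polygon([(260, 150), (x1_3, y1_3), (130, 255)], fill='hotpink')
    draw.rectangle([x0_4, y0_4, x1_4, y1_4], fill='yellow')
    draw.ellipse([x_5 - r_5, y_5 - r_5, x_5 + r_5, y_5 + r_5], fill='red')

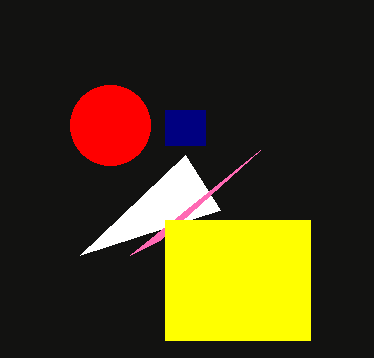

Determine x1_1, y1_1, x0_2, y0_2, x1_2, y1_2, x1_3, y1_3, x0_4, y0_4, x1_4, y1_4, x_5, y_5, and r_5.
x1_1 = 80; y1_1 = 255; x0_2 = 165; y0_2 = 110; x1_2 = 205; y1_2 = 145; x1_3 = 160; y1_3 = 240; x0_4 = 165; y0_4 = 220; x1_4 = 310; y1_4 = 340; x_5 = 110; y_5 = 125; r_5 = 40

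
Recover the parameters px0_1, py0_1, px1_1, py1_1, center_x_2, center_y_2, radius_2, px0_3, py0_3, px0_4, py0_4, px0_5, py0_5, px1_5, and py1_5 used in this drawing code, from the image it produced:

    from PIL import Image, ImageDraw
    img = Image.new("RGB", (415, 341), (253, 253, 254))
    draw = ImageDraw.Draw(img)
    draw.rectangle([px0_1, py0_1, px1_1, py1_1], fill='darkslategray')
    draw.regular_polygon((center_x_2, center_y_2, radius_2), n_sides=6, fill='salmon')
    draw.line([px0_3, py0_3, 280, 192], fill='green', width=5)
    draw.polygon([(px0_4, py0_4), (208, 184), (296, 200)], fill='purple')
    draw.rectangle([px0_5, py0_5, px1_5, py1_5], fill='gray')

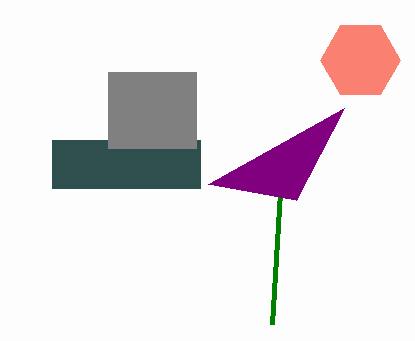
px0_1 = 52, py0_1 = 140, px1_1 = 200, py1_1 = 188, center_x_2 = 360, center_y_2 = 60, radius_2 = 40, px0_3 = 272, py0_3 = 324, px0_4 = 344, py0_4 = 108, px0_5 = 108, py0_5 = 72, px1_5 = 196, py1_5 = 148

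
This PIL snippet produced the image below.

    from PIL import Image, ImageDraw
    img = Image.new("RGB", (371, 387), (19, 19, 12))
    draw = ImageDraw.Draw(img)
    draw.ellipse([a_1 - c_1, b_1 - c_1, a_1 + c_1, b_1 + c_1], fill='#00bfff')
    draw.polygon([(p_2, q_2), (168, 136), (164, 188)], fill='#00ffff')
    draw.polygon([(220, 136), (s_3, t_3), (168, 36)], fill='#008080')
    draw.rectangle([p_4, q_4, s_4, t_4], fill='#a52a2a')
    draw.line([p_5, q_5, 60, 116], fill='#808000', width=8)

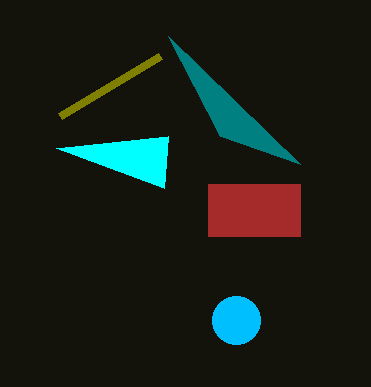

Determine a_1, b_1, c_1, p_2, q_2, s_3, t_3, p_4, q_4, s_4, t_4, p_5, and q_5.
a_1 = 236
b_1 = 320
c_1 = 24
p_2 = 56
q_2 = 148
s_3 = 300
t_3 = 164
p_4 = 208
q_4 = 184
s_4 = 300
t_4 = 236
p_5 = 160
q_5 = 56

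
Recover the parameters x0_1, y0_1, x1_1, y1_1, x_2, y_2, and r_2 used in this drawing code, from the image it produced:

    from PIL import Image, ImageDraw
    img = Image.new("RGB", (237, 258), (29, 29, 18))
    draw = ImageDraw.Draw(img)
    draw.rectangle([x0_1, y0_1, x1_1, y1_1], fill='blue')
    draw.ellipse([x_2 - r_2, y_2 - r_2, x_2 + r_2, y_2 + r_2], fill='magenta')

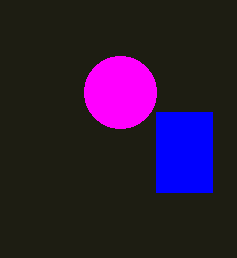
x0_1 = 156
y0_1 = 112
x1_1 = 212
y1_1 = 192
x_2 = 120
y_2 = 92
r_2 = 36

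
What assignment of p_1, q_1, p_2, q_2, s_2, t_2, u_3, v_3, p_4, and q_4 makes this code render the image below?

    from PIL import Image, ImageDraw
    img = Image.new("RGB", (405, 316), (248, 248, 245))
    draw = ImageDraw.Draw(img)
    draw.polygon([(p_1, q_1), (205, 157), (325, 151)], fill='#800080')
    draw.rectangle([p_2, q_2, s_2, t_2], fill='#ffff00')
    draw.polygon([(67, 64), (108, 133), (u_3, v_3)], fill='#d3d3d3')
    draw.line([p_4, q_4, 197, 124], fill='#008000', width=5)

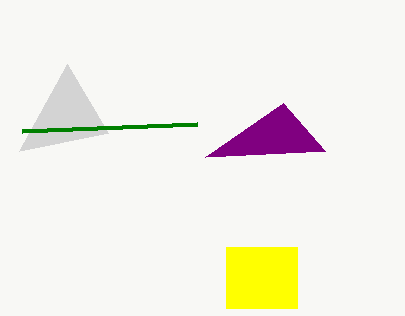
p_1 = 283; q_1 = 103; p_2 = 226; q_2 = 247; s_2 = 297; t_2 = 308; u_3 = 19; v_3 = 151; p_4 = 22; q_4 = 131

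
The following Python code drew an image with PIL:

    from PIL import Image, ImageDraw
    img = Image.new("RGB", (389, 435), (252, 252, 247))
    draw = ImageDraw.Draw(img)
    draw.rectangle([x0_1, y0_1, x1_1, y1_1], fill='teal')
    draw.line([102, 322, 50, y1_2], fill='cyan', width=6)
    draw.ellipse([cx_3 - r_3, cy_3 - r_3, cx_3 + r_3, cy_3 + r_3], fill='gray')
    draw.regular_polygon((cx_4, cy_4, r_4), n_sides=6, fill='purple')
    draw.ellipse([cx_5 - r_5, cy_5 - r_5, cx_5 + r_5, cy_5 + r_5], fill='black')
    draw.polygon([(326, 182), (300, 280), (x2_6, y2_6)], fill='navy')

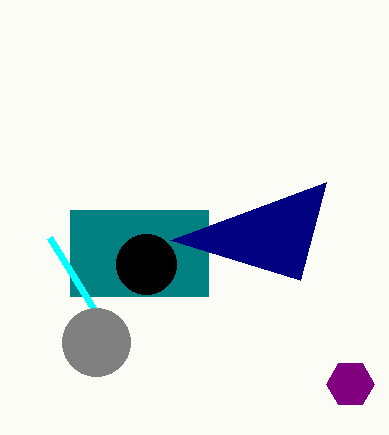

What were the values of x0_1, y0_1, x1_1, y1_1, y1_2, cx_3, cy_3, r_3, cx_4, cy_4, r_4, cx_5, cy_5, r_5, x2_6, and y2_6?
x0_1 = 70
y0_1 = 210
x1_1 = 208
y1_1 = 296
y1_2 = 238
cx_3 = 96
cy_3 = 342
r_3 = 34
cx_4 = 350
cy_4 = 384
r_4 = 24
cx_5 = 146
cy_5 = 264
r_5 = 30
x2_6 = 170
y2_6 = 240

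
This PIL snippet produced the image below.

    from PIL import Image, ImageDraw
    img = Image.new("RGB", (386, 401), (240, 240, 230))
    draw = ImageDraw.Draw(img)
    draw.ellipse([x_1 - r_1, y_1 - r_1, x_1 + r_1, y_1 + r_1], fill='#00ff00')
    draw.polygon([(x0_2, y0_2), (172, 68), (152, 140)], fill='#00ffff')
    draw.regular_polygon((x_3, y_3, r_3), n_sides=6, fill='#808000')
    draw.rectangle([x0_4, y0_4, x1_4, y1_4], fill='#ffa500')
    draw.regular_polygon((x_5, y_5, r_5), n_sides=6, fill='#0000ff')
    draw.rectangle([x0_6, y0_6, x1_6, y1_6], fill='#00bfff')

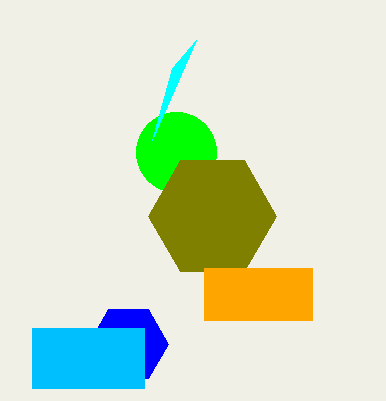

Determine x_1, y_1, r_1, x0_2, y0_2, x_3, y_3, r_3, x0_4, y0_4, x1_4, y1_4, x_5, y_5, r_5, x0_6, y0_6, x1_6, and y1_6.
x_1 = 176, y_1 = 152, r_1 = 40, x0_2 = 196, y0_2 = 40, x_3 = 212, y_3 = 216, r_3 = 64, x0_4 = 204, y0_4 = 268, x1_4 = 312, y1_4 = 320, x_5 = 128, y_5 = 344, r_5 = 40, x0_6 = 32, y0_6 = 328, x1_6 = 144, y1_6 = 388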